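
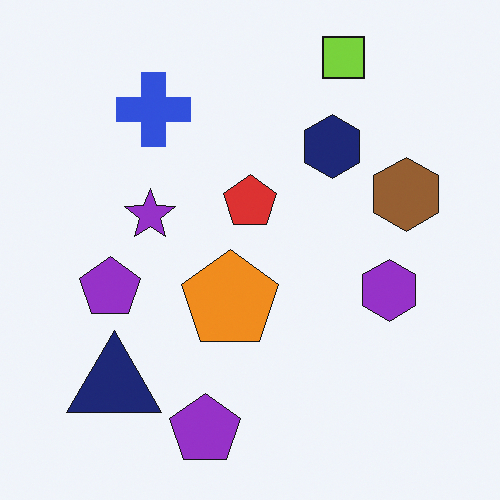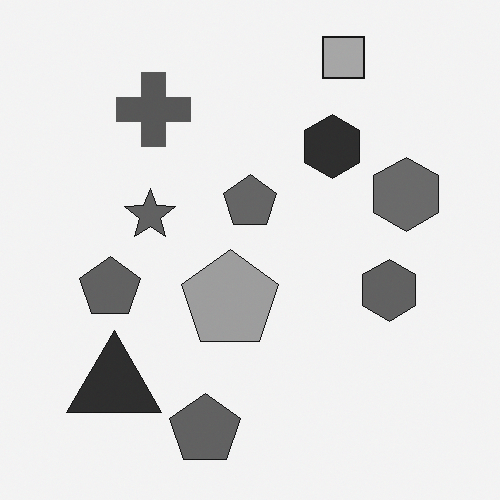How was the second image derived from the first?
The second image is the first converted to grayscale.

All color is removed — every shape is now a shade of grey.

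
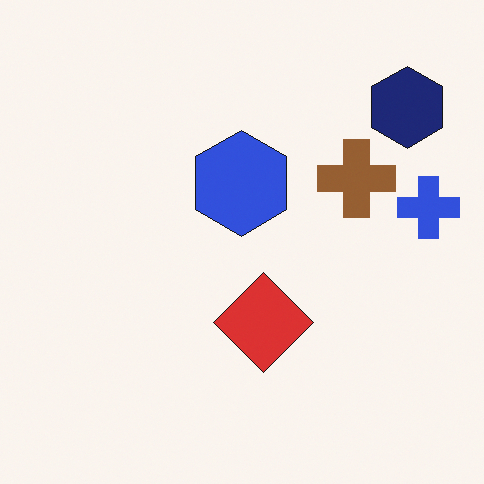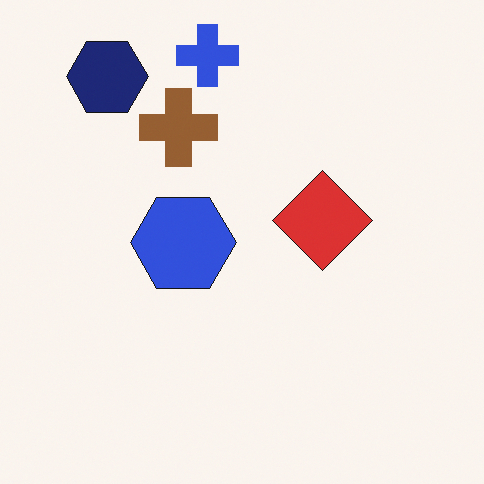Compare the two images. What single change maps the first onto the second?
The second image is the first rotated 90° counter-clockwise.

The navy hexagon sits in the top-right of the first image and the top-left of the second — consistent with a whole-image 90° counter-clockwise rotation.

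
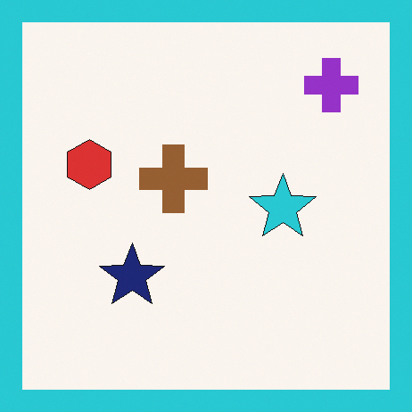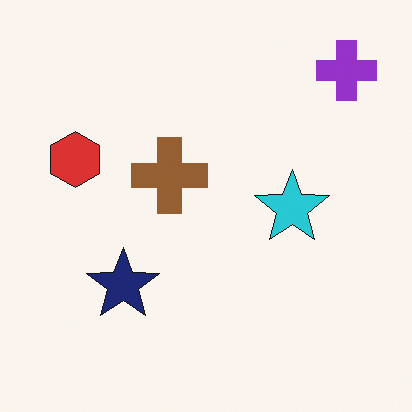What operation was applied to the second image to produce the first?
This is the original image framed with a cyan border.

A solid cyan frame runs around the edge of the first image, with the content slightly shrunk inside it.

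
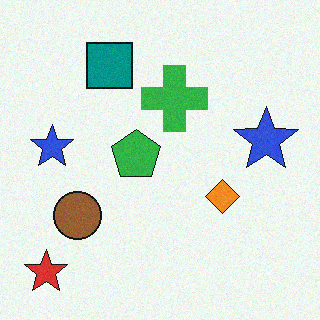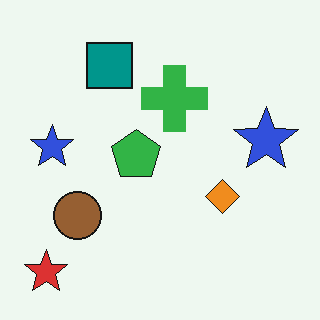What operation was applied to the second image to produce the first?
The first image is the second degraded with a light layer of grain.

Random speckle covers the whole image, including the flat background.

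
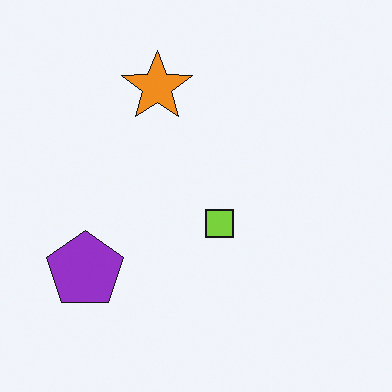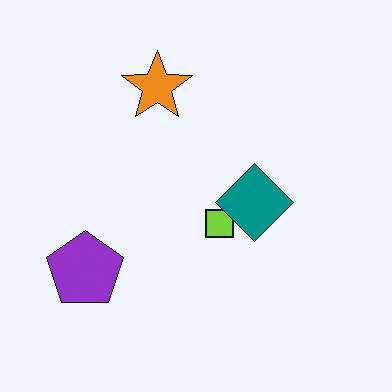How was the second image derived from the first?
The transformation is: overlaid with an additional teal diamond.

A teal diamond appears in the second image that is absent from the first.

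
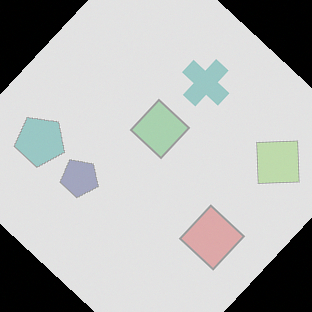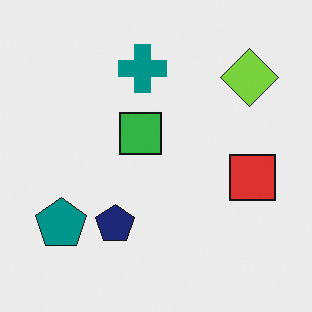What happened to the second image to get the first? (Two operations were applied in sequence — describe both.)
The first image is the second given much lower contrast, then rotated clockwise by a large amount — several tens of degrees.

Tones are pushed toward mid-grey across the whole image — a global contrast change. Every shape is tilted by the same angle and the image corners show triangular fill wedges — a whole-image rotation by a non-right angle.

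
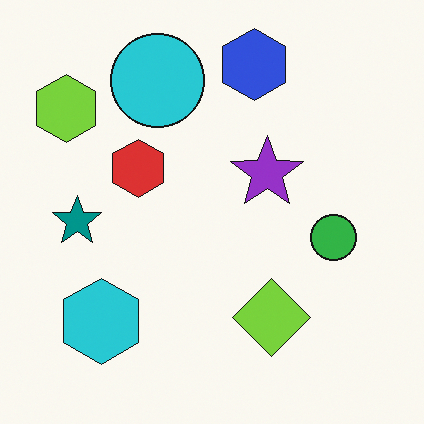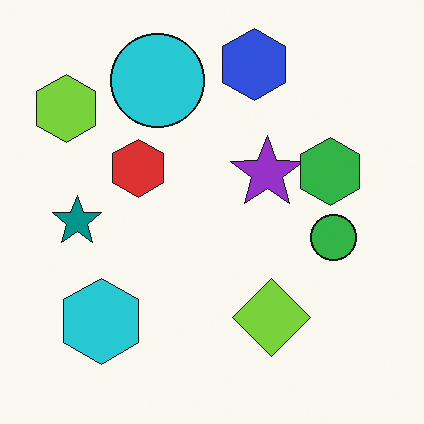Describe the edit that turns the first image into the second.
The image was overlaid with an additional green hexagon.

A green hexagon appears in the second image that is absent from the first.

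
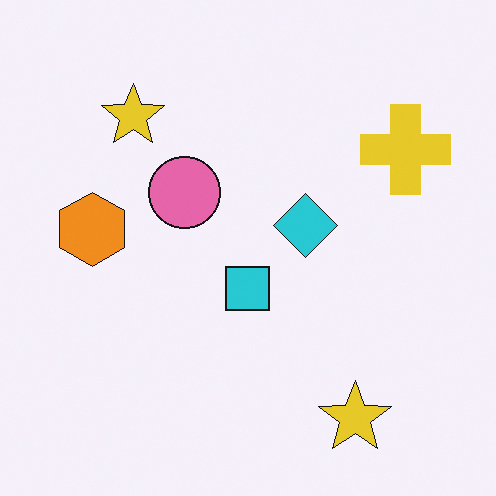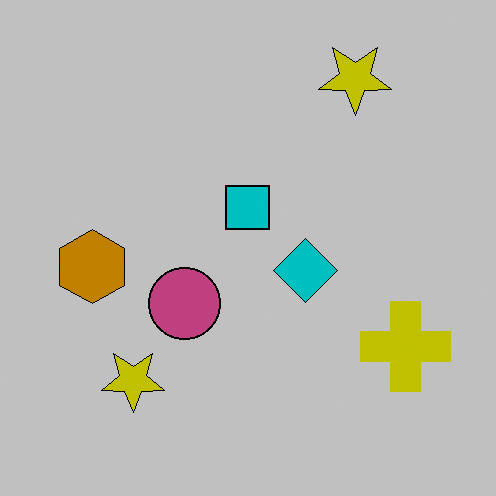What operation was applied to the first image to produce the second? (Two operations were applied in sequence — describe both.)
It was flipped vertically (top ↔ bottom), then heavily posterized to just a handful of flat colors.

The yellow cross is in the top-right of the first image and the bottom-right of the second — shapes on opposite sides of the horizontal midline have swapped in a mirror flip. Each flat color has snapped to a coarser quantized level — most visibly, the near-white background has dropped to a flat grey.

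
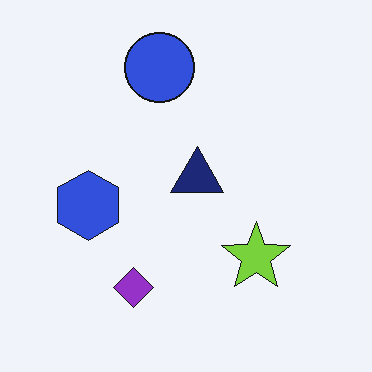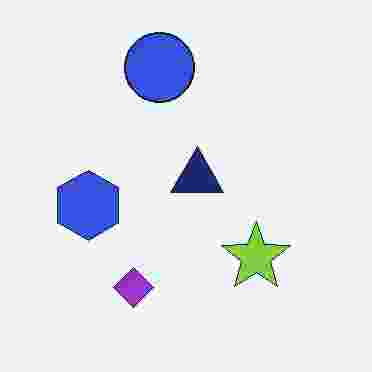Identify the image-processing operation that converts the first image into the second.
The transformation is: degraded with heavy JPEG compression.

Blocky 8×8 compression artifacts appear around shape edges and the flat background shows ringing — characteristic JPEG degradation.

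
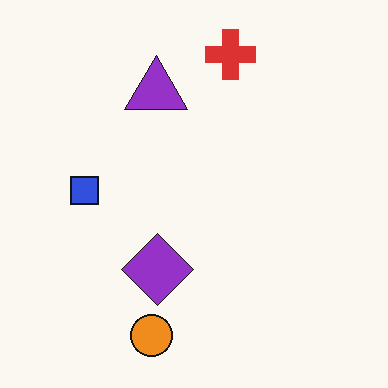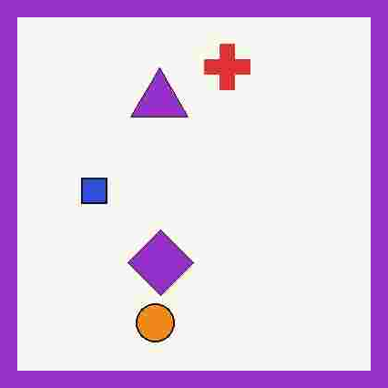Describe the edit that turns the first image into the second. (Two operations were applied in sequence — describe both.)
The image was heavily JPEG-compressed with obvious blocking artifacts, then framed with a purple border.

Blocky 8×8 compression artifacts appear around shape edges and the flat background shows ringing — characteristic JPEG degradation. A solid purple frame runs around the edge of the second image, with the content slightly shrunk inside it.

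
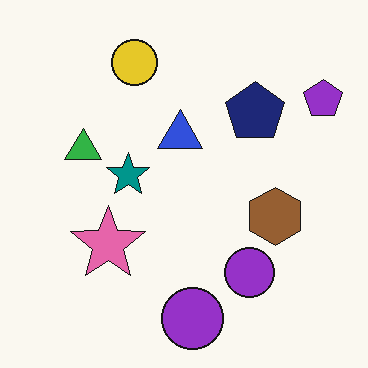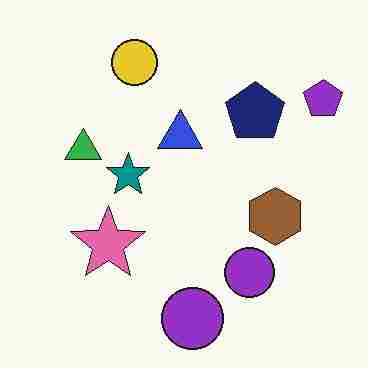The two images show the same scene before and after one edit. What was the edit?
This is the original image degraded with heavy JPEG compression.

Blocky 8×8 compression artifacts appear around shape edges and the flat background shows ringing — characteristic JPEG degradation.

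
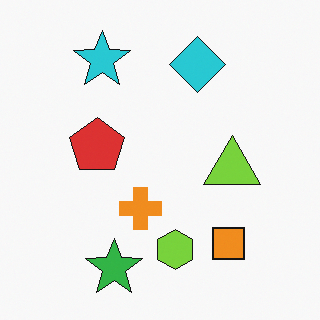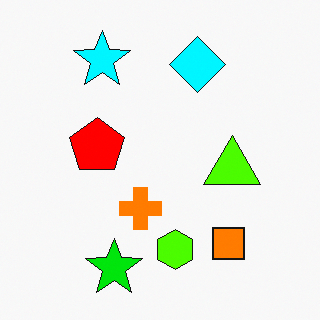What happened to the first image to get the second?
Heavily oversaturated.

All colors are more vivid — a global saturation change.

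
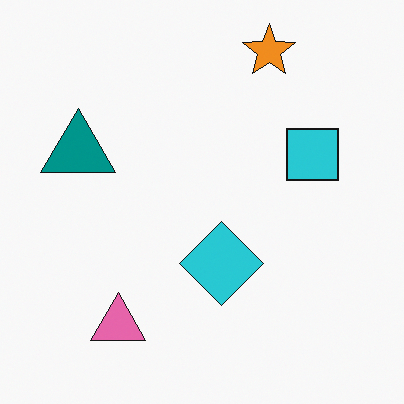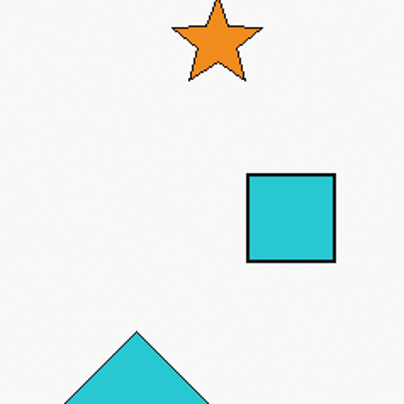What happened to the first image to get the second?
It was cropped to a noticeably smaller region and rescaled.

The visible shapes are larger and the field of view is narrower; shapes near the original edges may be partly or wholly outside the frame — a crop-and-rescale.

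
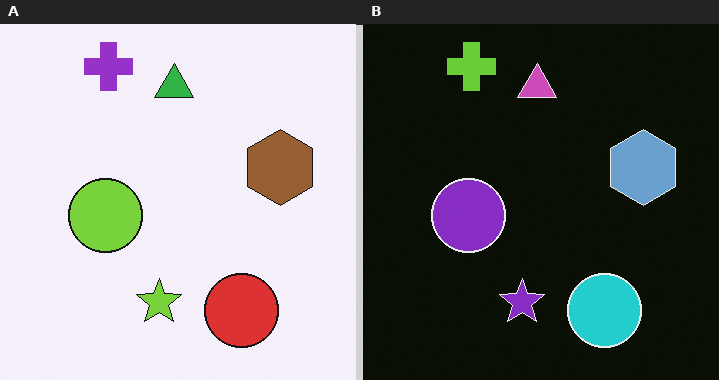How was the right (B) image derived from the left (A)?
It was color-inverted (negative).

The light background has become dark and every shape's color is its complement — a photographic negative.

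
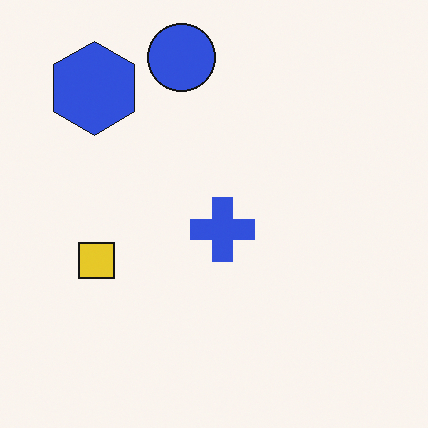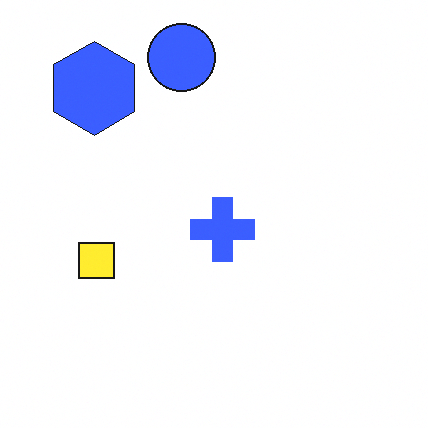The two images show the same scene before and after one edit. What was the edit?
The transformation is: brightened a little.

Every pixel — background and shapes alike — is uniformly brightened.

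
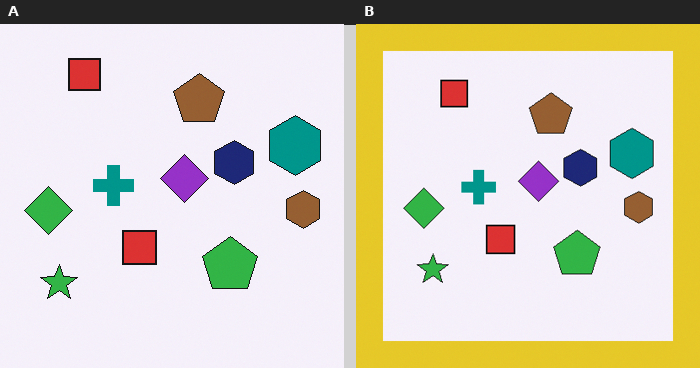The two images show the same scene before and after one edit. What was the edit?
The image was framed with a yellow border.

A solid yellow frame runs around the edge of the right (B) image, with the content slightly shrunk inside it.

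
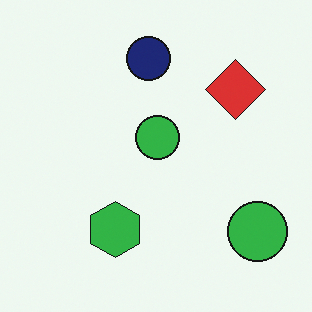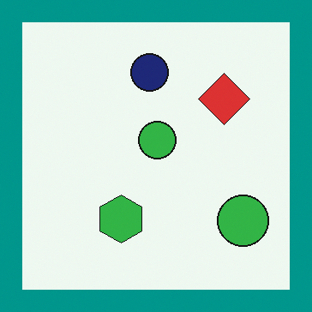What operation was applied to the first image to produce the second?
Framed with a teal border.

A solid teal frame runs around the edge of the second image, with the content slightly shrunk inside it.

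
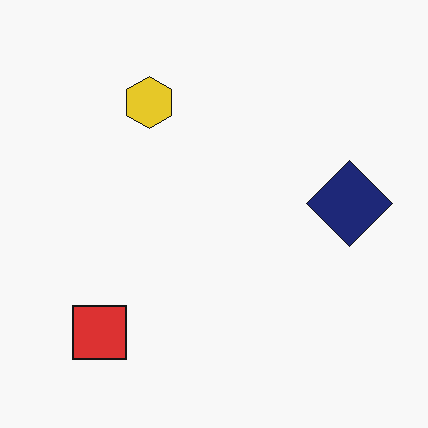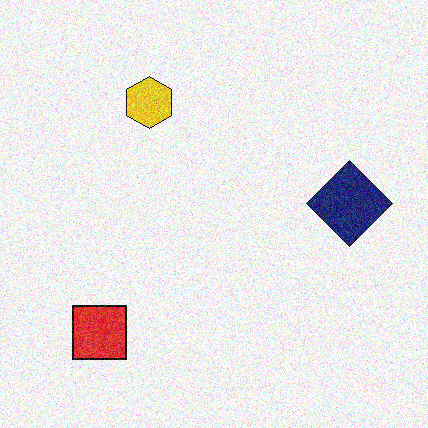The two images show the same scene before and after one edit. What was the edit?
The transformation is: degraded with moderate additive noise.

Random speckle covers the whole image, including the flat background.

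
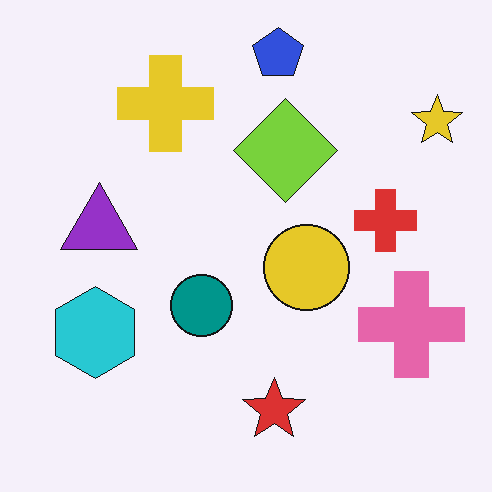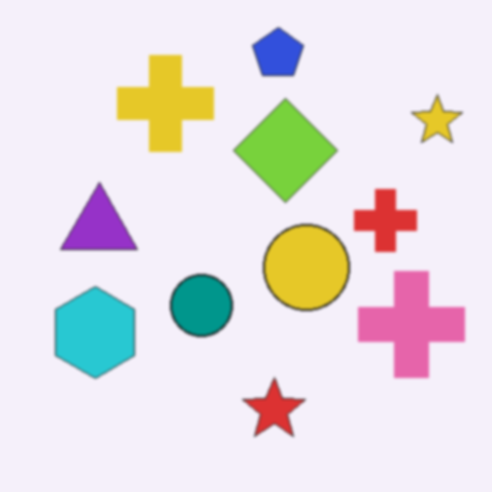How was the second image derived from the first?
The second image is the first lightly blurred.

Shape edges and outlines are uniformly softened across the whole image.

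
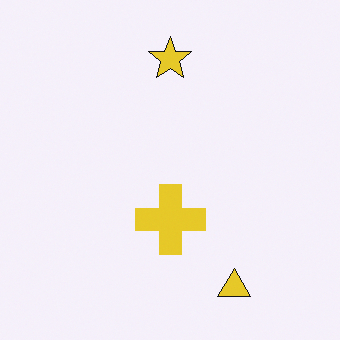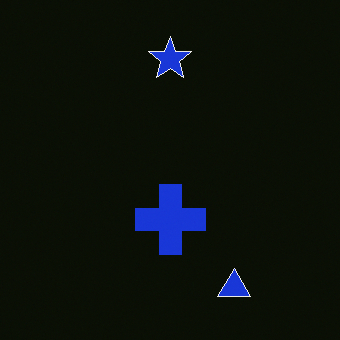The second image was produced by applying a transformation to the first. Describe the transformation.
The second image is the first color-inverted (negative).

The light background has become dark and every shape's color is its complement — a photographic negative.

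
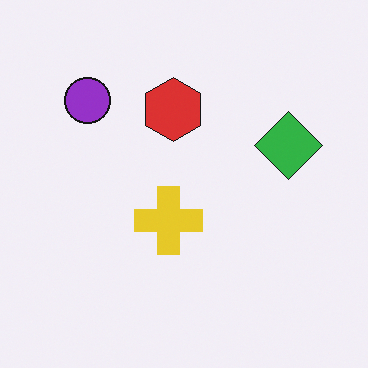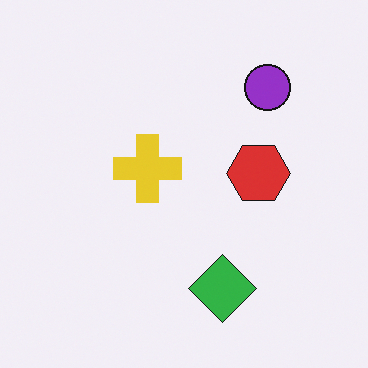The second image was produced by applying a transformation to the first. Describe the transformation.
This is the original image rotated 90° clockwise.

The purple circle sits in the top-left of the first image and the top-right of the second — consistent with a whole-image 90° clockwise rotation.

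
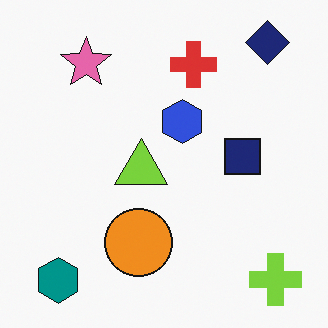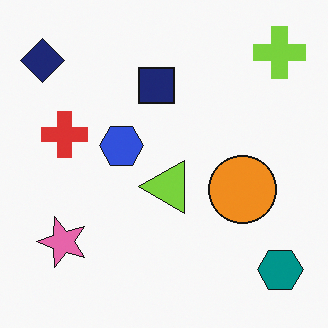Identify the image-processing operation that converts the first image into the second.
The second image is the first rotated 90° counter-clockwise.

The lime cross sits in the bottom-right of the first image and the top-right of the second — consistent with a whole-image 90° counter-clockwise rotation.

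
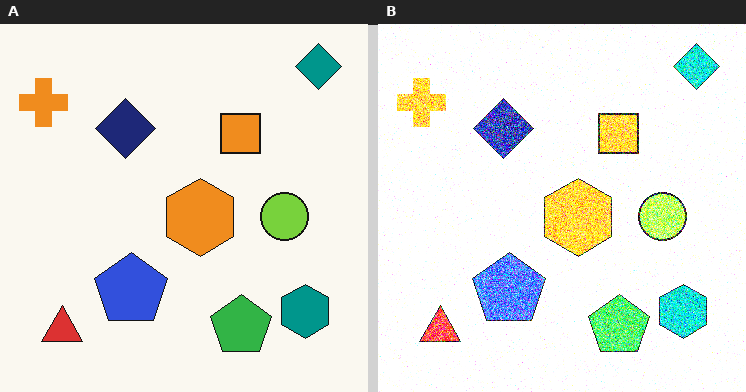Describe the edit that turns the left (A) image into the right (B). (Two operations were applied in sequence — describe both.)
It was degraded with a thick layer of grain, then substantially brightened.

Random speckle covers the whole image, including the flat background. Every pixel — background and shapes alike — is uniformly brightened.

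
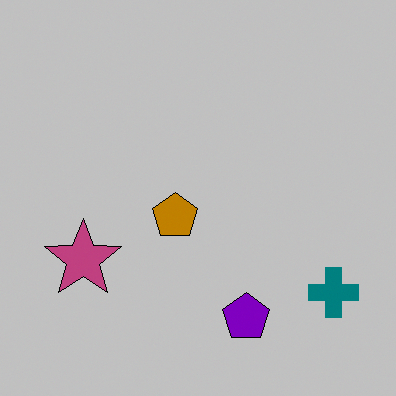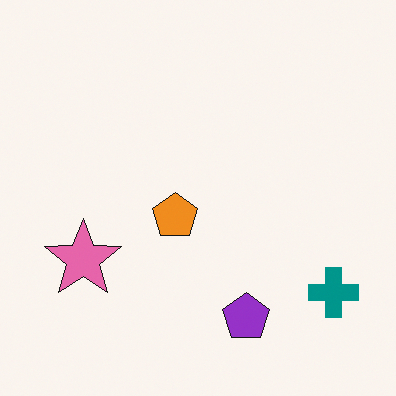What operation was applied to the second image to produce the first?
It was heavily posterized to just a handful of flat colors.

Each flat color has snapped to a coarser quantized level — most visibly, the near-white background has dropped to a flat grey.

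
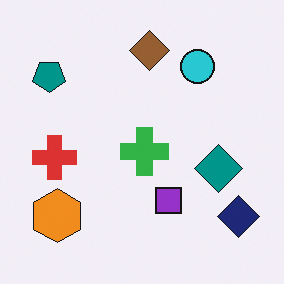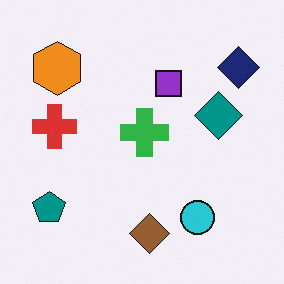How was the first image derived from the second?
The transformation is: flipped vertically (top ↔ bottom).

The brown diamond is in the bottom of the second image and the top of the first — shapes on opposite sides of the horizontal midline have swapped in a mirror flip.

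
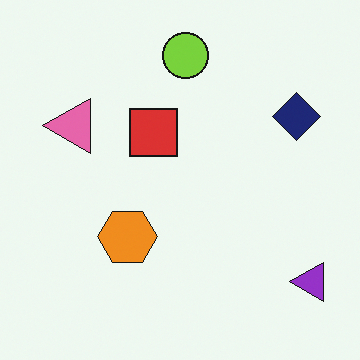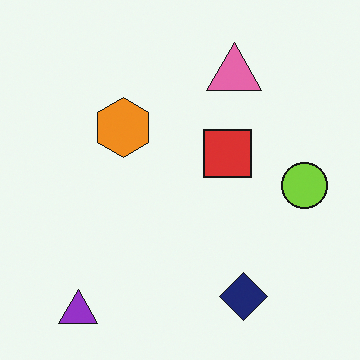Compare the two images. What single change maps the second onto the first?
The first image is the second rotated 90° counter-clockwise.

The purple triangle sits in the bottom-left of the second image and the bottom-right of the first — consistent with a whole-image 90° counter-clockwise rotation.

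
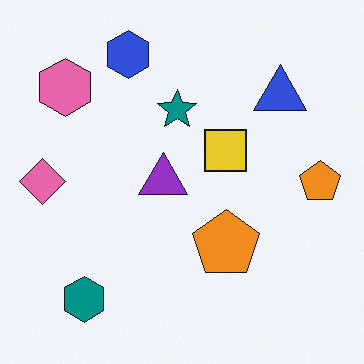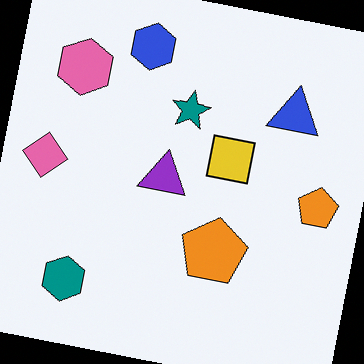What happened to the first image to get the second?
The transformation is: rotated clockwise by a few degrees.

Every shape is tilted by the same angle and the image corners show triangular fill wedges — a whole-image rotation by a non-right angle.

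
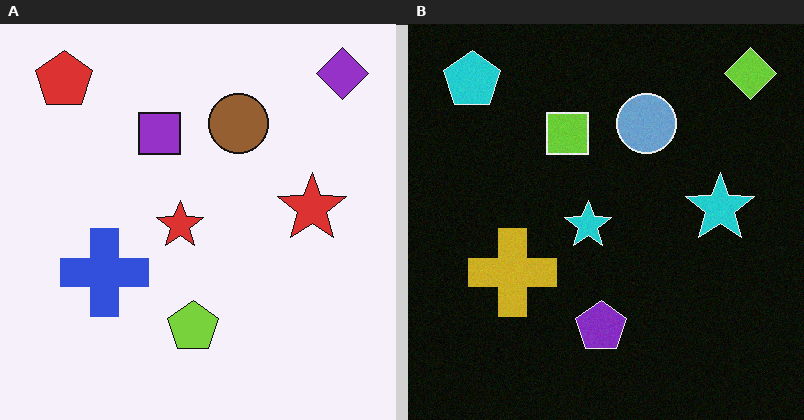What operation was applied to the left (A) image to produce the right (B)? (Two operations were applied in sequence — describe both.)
The right (B) image is the left (A) degraded with subtle gaussian noise, then color-inverted (negative).

Random speckle covers the whole image, including the flat background. The light background has become dark and every shape's color is its complement — a photographic negative.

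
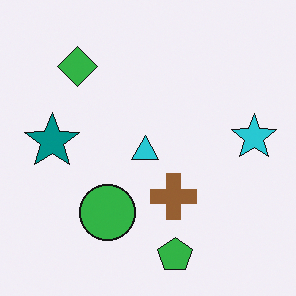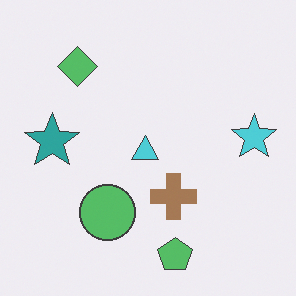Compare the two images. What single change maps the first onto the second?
This is the original image given slightly reduced contrast.

Tones are pushed toward mid-grey across the whole image — a global contrast change.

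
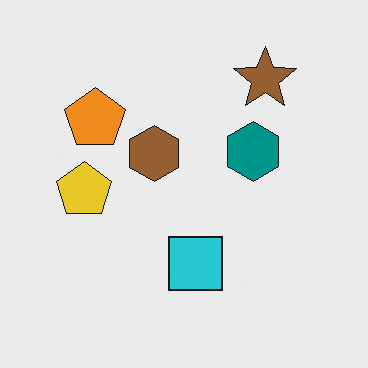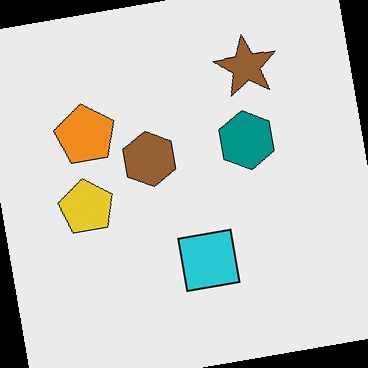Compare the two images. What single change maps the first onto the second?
The transformation is: rotated counter-clockwise by a few degrees.

Every shape is tilted by the same angle and the image corners show triangular fill wedges — a whole-image rotation by a non-right angle.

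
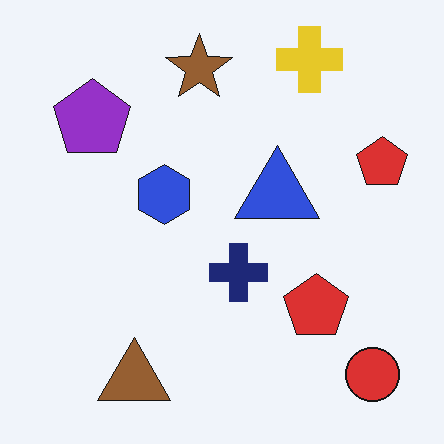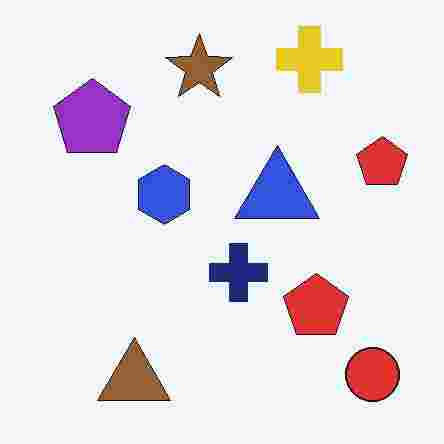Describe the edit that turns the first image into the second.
The second image is the first heavily JPEG-compressed with obvious blocking artifacts.

Blocky 8×8 compression artifacts appear around shape edges and the flat background shows ringing — characteristic JPEG degradation.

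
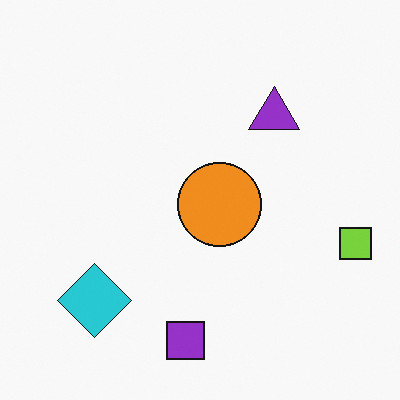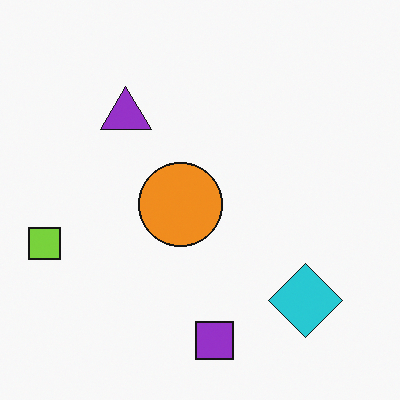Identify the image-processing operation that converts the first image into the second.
The transformation is: flipped horizontally (left ↔ right).

The lime square is in the right of the first image and the left of the second — shapes on opposite sides of the vertical midline have swapped in a mirror flip.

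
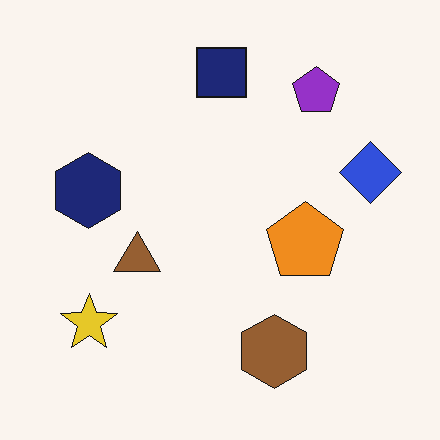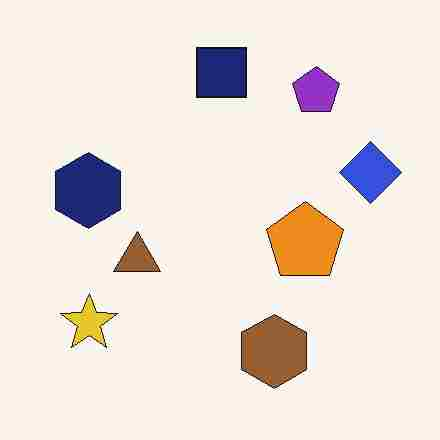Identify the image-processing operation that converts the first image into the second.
Degraded with heavy JPEG compression.

Blocky 8×8 compression artifacts appear around shape edges and the flat background shows ringing — characteristic JPEG degradation.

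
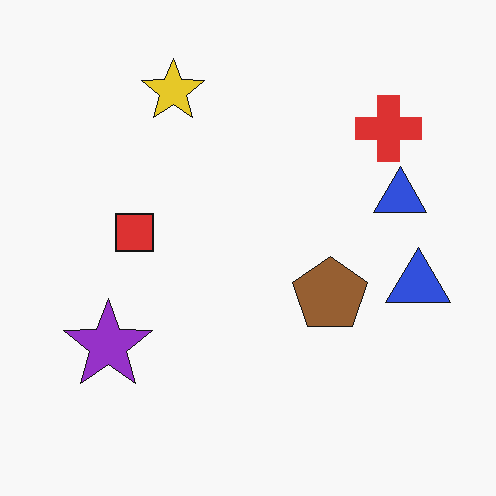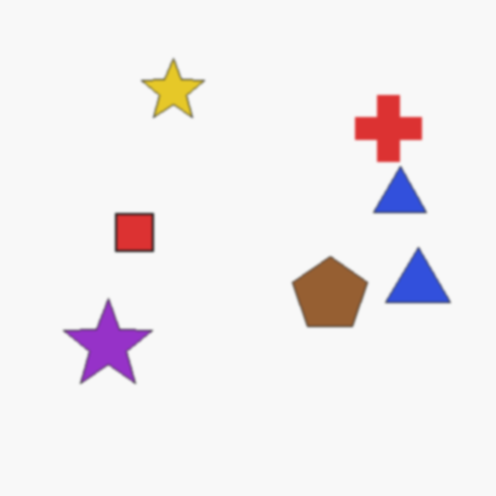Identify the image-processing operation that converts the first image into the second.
It was lightly blurred.

Shape edges and outlines are uniformly softened across the whole image.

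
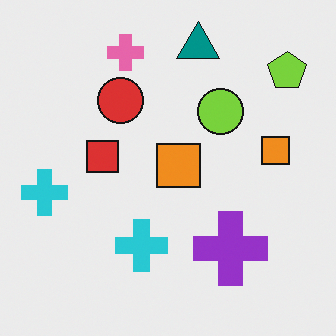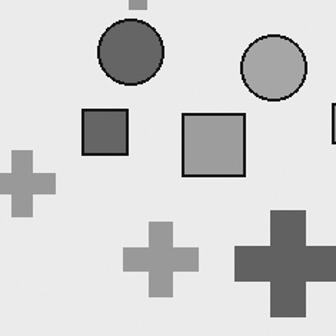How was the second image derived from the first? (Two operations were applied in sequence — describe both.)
Cropped to a modestly smaller region and rescaled, then converted to grayscale.

The visible shapes are larger and the field of view is narrower; shapes near the original edges may be partly or wholly outside the frame — a crop-and-rescale. All color is removed — every shape is now a shade of grey.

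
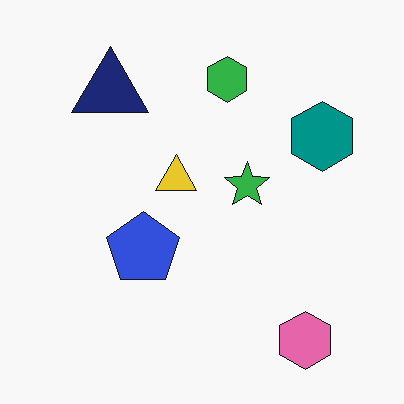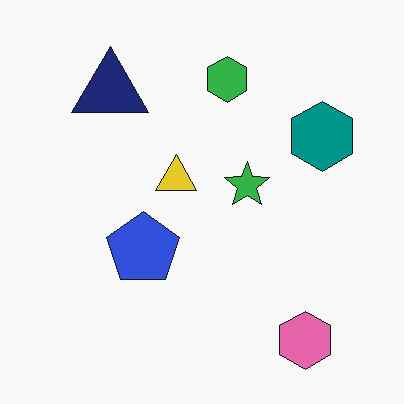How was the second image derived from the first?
The second image is the first JPEG-compressed with visible artifacts.

Blocky 8×8 compression artifacts appear around shape edges and the flat background shows ringing — characteristic JPEG degradation.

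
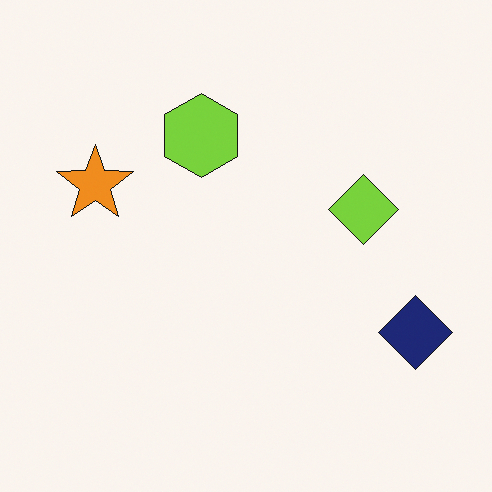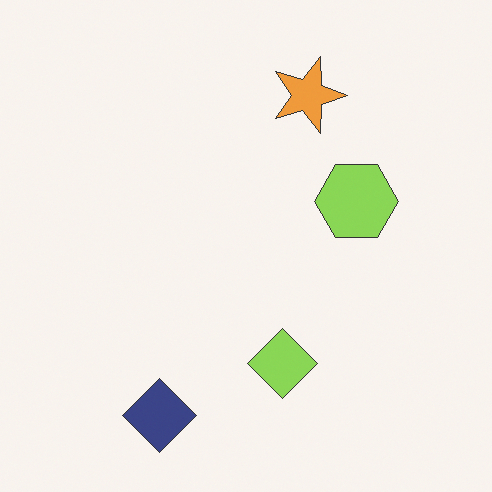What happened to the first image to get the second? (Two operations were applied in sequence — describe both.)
The transformation is: rotated 90° clockwise, then given slightly reduced contrast.

The navy diamond sits in the bottom-right of the first image and the bottom-left of the second — consistent with a whole-image 90° clockwise rotation. Tones are pushed toward mid-grey across the whole image — a global contrast change.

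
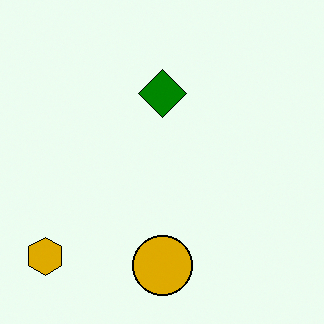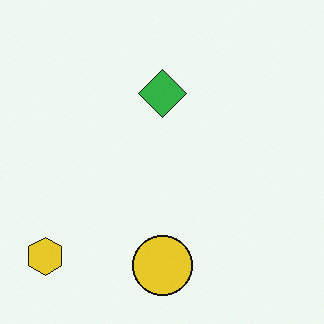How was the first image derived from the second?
It was boosted in contrast.

Tones are pushed away from mid-grey across the whole image — a global contrast change.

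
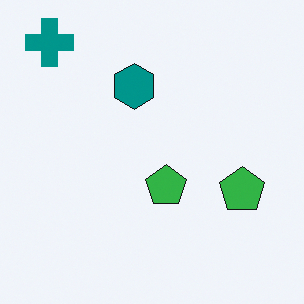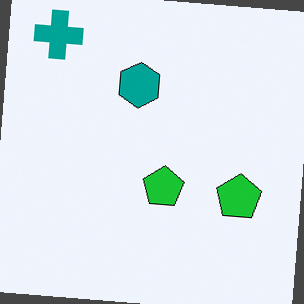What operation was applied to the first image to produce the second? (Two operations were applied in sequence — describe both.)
It was slightly oversaturated, then rotated clockwise by a few degrees.

All colors are more vivid — a global saturation change. Every shape is tilted by the same angle and the image corners show triangular fill wedges — a whole-image rotation by a non-right angle.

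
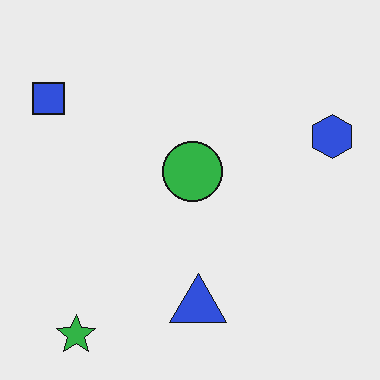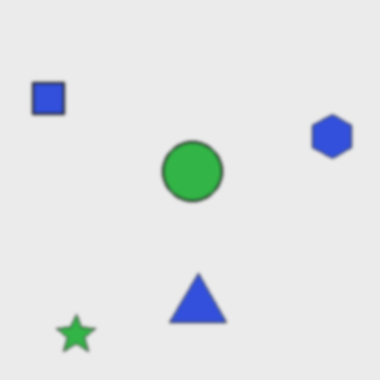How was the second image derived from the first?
It was lightly blurred.

Shape edges and outlines are uniformly softened across the whole image.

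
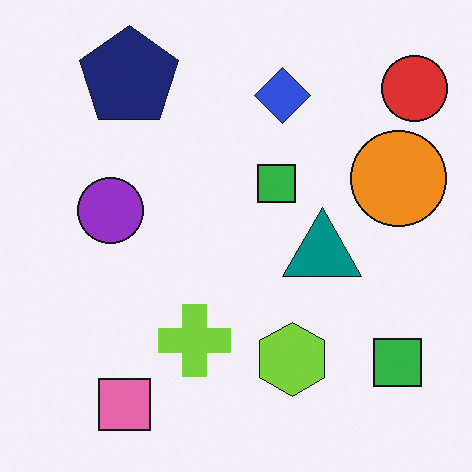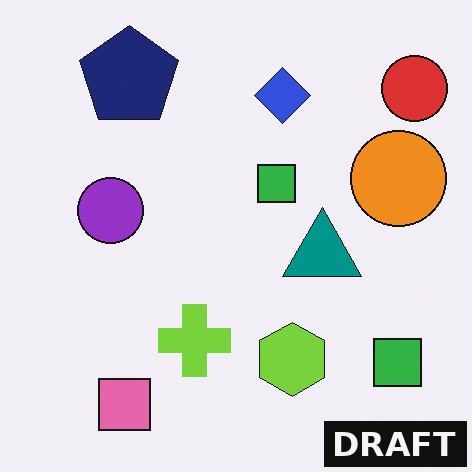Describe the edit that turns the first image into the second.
The image was watermarked with the text "DRAFT" in the lower-right corner.

A dark label reading "DRAFT" appears in the lower-right corner.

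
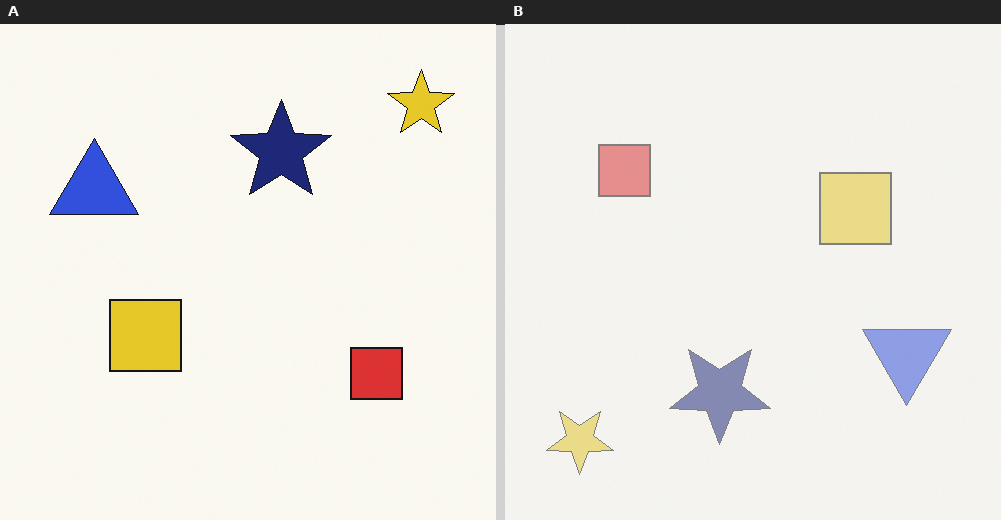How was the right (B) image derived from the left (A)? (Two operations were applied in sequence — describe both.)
The right (B) image is the left (A) rotated 180°, then washed out (contrast reduced).

The yellow star sits in the top-right of the left (A) image and the bottom-left of the right (B) — consistent with a whole-image 180° rotation. Tones are pushed toward mid-grey across the whole image — a global contrast change.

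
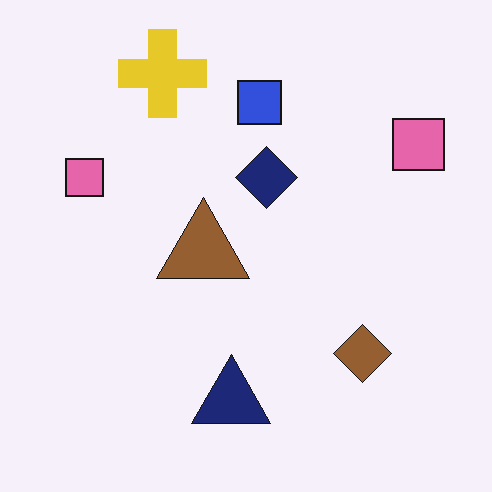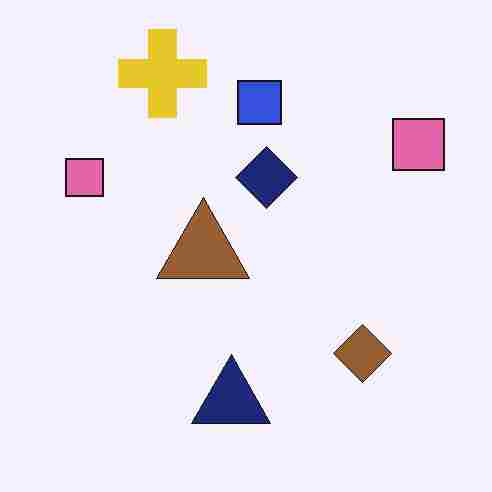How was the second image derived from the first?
This is the original image degraded with heavy JPEG compression.

Blocky 8×8 compression artifacts appear around shape edges and the flat background shows ringing — characteristic JPEG degradation.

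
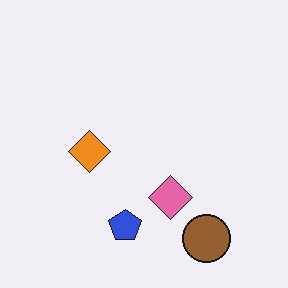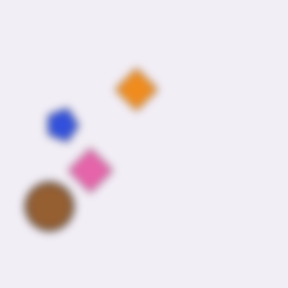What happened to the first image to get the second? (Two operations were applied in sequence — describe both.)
Noticeably gaussian-blurred, then rotated 90° clockwise.

Shape edges and outlines are uniformly softened across the whole image. The brown circle sits in the bottom-right of the first image and the bottom-left of the second — consistent with a whole-image 90° clockwise rotation.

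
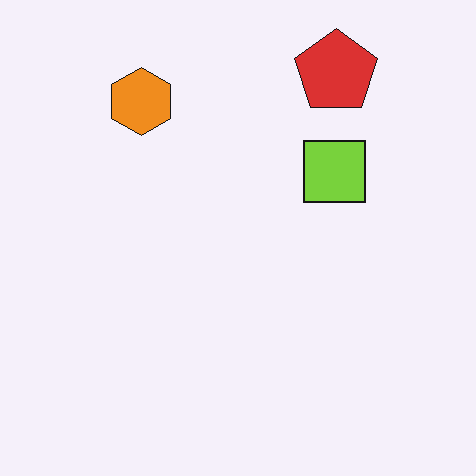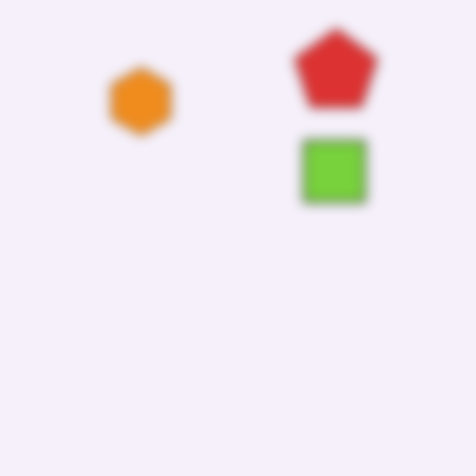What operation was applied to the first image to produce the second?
This is the original image strongly gaussian-blurred.

Shape edges and outlines are uniformly softened across the whole image.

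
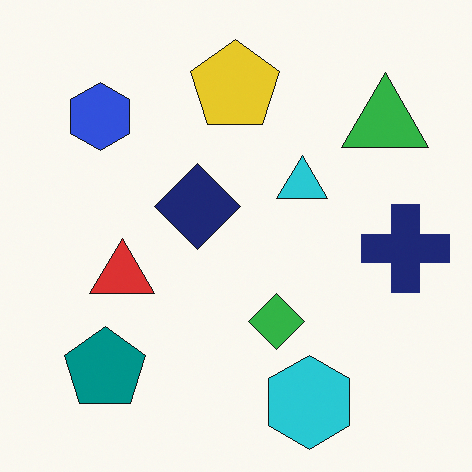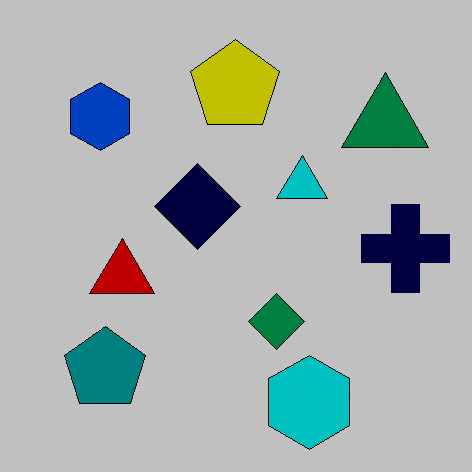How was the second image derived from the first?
The image was heavily posterized to just a handful of flat colors.

Each flat color has snapped to a coarser quantized level — most visibly, the near-white background has dropped to a flat grey.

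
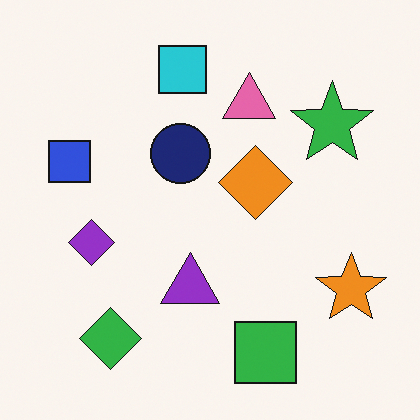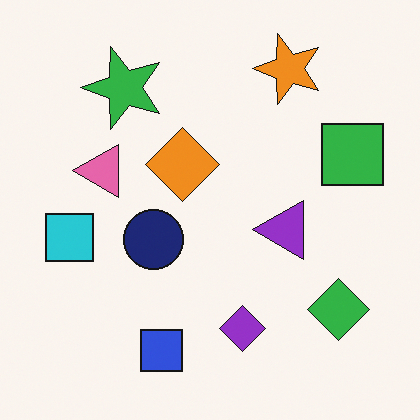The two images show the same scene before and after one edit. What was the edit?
The image was rotated 90° counter-clockwise.

The green diamond sits in the bottom-left of the first image and the bottom-right of the second — consistent with a whole-image 90° counter-clockwise rotation.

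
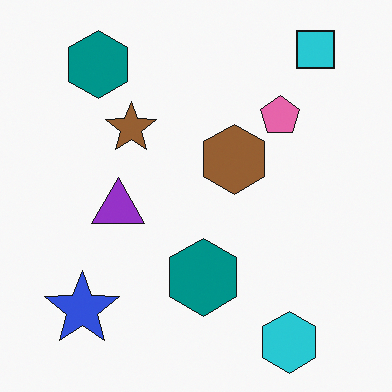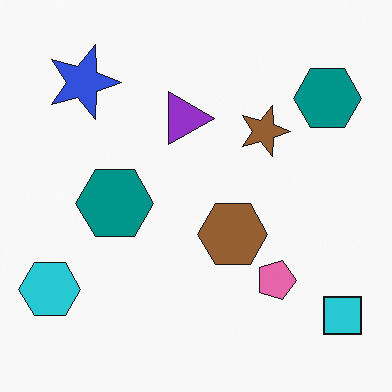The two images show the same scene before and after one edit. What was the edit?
This is the original image rotated 90° clockwise.

The cyan square sits in the top-right of the first image and the bottom-right of the second — consistent with a whole-image 90° clockwise rotation.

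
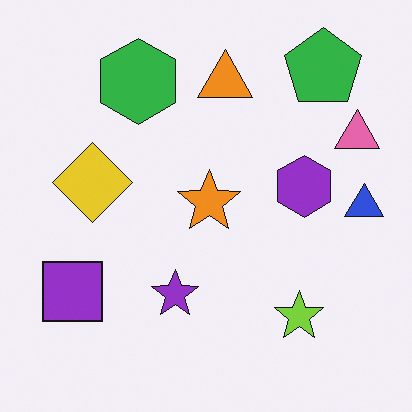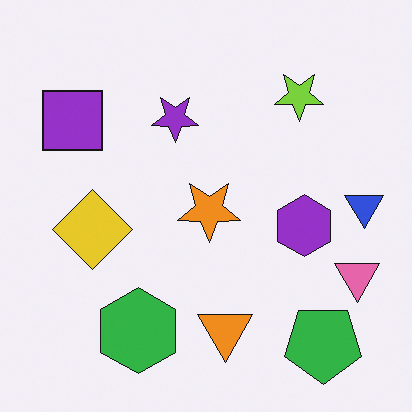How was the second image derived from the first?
The transformation is: flipped vertically (top ↔ bottom).

The green pentagon is in the top-right of the first image and the bottom-right of the second — shapes on opposite sides of the horizontal midline have swapped in a mirror flip.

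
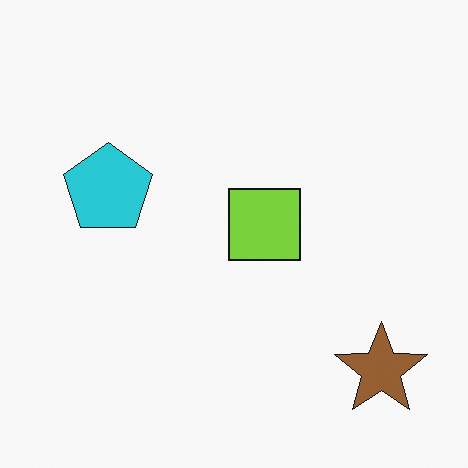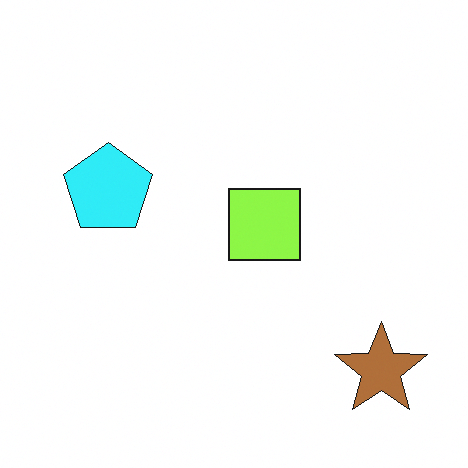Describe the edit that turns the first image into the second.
It was slightly brightened.

Every pixel — background and shapes alike — is uniformly brightened.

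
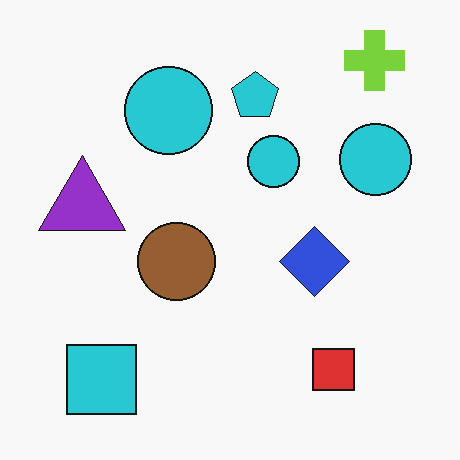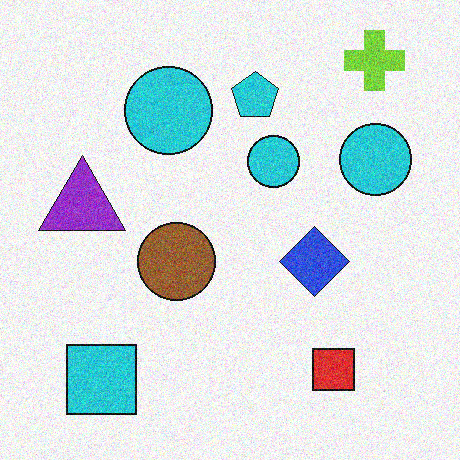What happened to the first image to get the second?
The second image is the first degraded with moderate additive noise.

Random speckle covers the whole image, including the flat background.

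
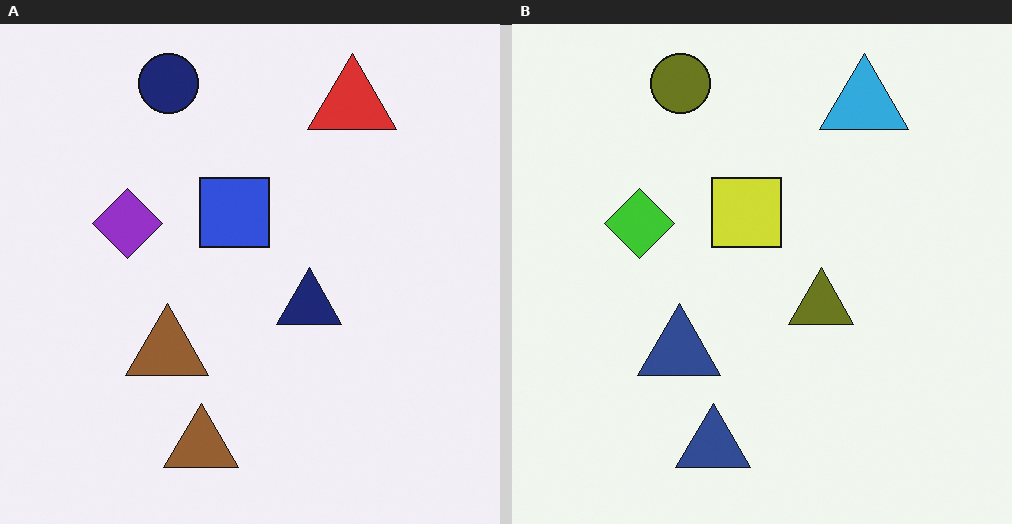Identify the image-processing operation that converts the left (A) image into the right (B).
The right (B) image is the left (A) hue-shifted by a large amount.

Every shape's color has rotated by the same amount around the hue wheel — a uniform hue shift.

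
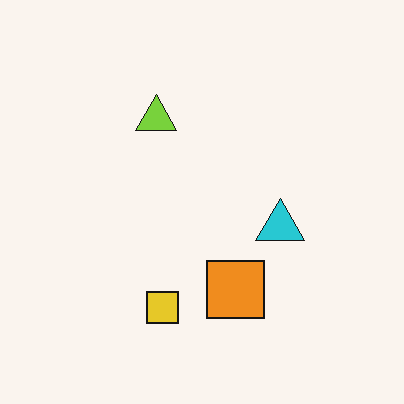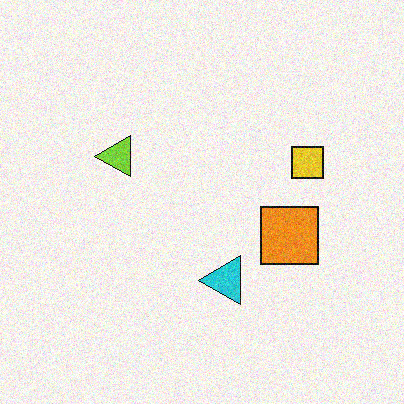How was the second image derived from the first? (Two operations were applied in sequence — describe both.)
The transformation is: transposed (reflected across the top-left ↔ bottom-right diagonal), then degraded with visible gaussian noise.

Shapes have swapped their row and column positions — what was in the top-right is now in the bottom-left — a diagonal reflection. Random speckle covers the whole image, including the flat background.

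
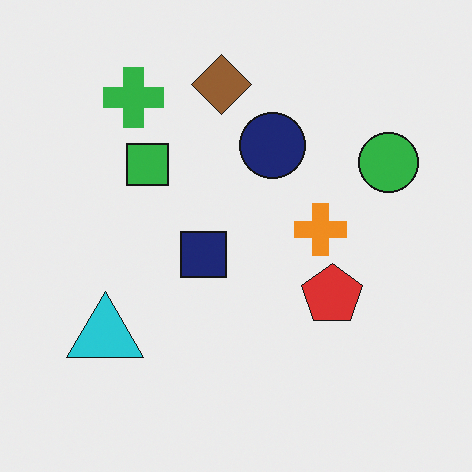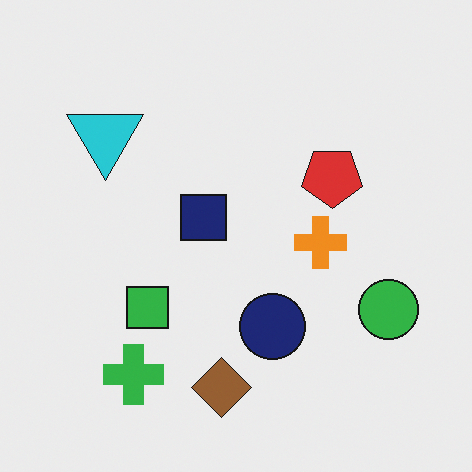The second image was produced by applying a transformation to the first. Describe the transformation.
Flipped vertically (top ↔ bottom).

The brown diamond is in the top of the first image and the bottom of the second — shapes on opposite sides of the horizontal midline have swapped in a mirror flip.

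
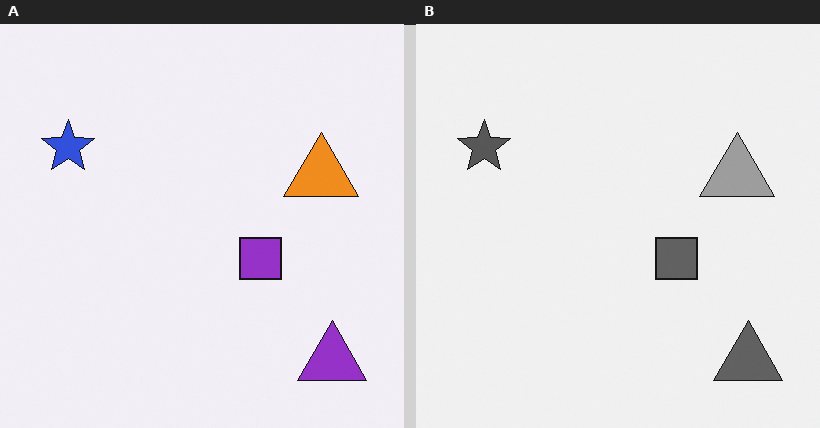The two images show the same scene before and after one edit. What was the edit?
The right (B) image is the left (A) converted to grayscale.

All color is removed — every shape is now a shade of grey.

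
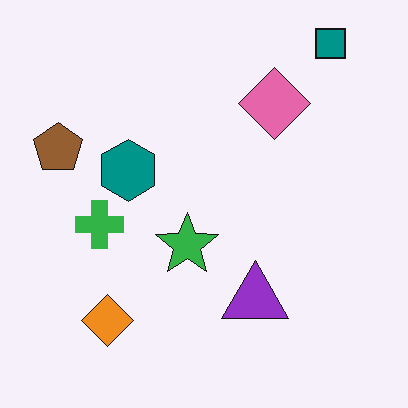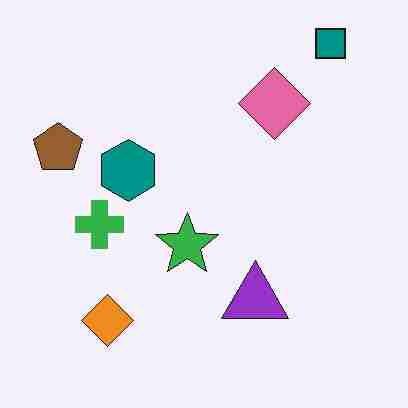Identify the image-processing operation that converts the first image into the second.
Heavily JPEG-compressed with obvious blocking artifacts.

Blocky 8×8 compression artifacts appear around shape edges and the flat background shows ringing — characteristic JPEG degradation.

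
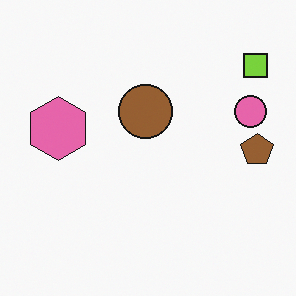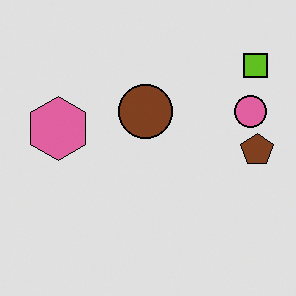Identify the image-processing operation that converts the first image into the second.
This is the original image moderately posterized.

Each flat color has snapped to a coarser quantized level — most visibly, the near-white background has dropped to a flat grey.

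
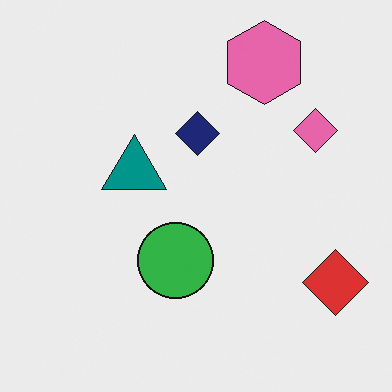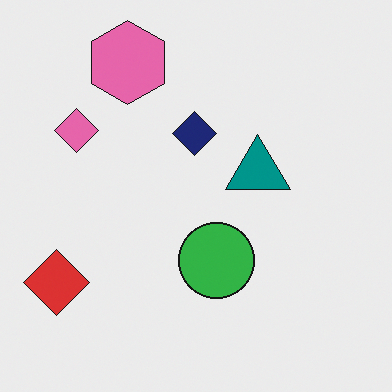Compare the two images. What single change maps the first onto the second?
The second image is the first flipped horizontally (left ↔ right).

The red diamond is in the bottom-right of the first image and the bottom-left of the second — shapes on opposite sides of the vertical midline have swapped in a mirror flip.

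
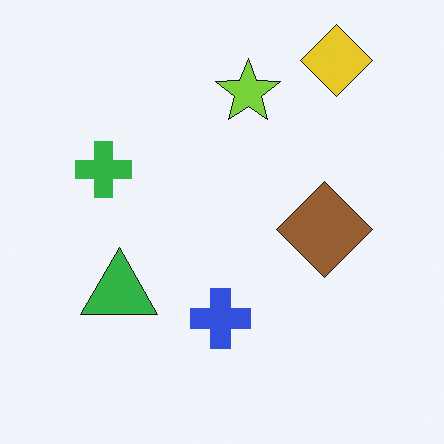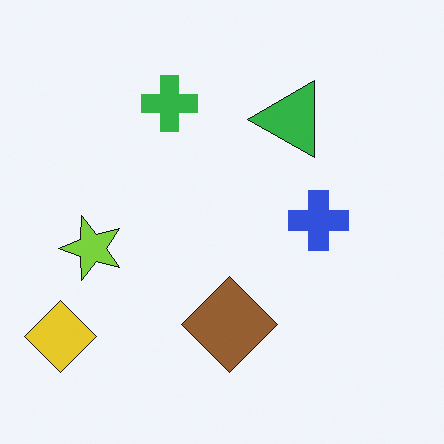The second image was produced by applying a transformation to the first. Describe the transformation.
The transformation is: transposed (reflected across the top-left ↔ bottom-right diagonal).

Shapes have swapped their row and column positions — what was in the top-right is now in the bottom-left — a diagonal reflection.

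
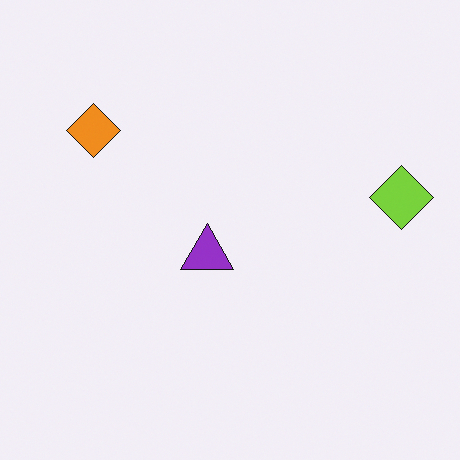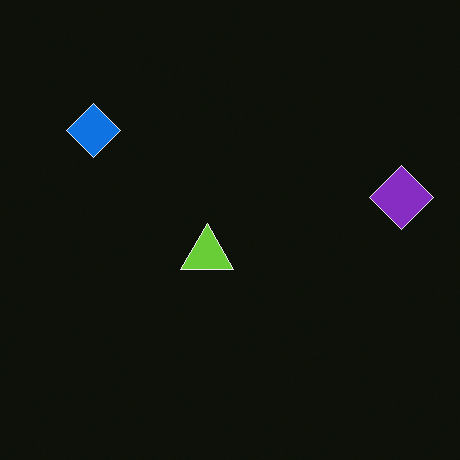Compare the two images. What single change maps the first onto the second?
The transformation is: color-inverted (negative).

The light background has become dark and every shape's color is its complement — a photographic negative.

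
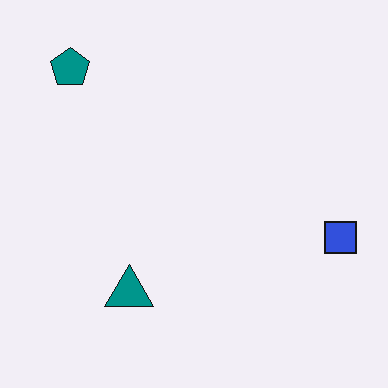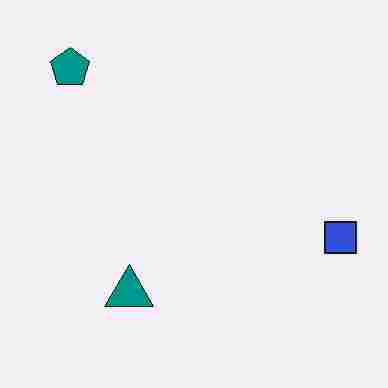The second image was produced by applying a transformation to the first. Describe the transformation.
This is the original image degraded with heavy JPEG compression.

Blocky 8×8 compression artifacts appear around shape edges and the flat background shows ringing — characteristic JPEG degradation.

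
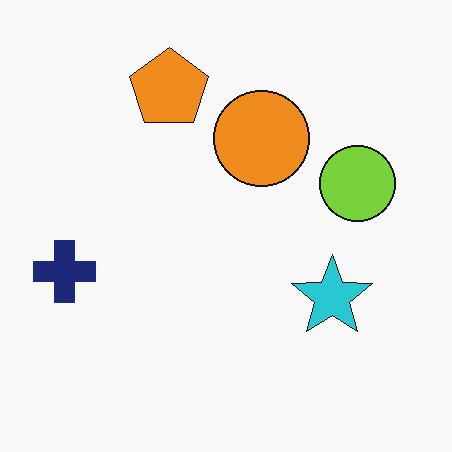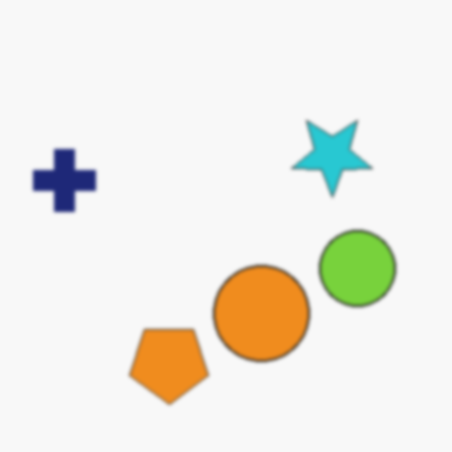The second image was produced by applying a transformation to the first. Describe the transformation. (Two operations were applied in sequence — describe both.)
This is the original image slightly softened, then flipped vertically (top ↔ bottom).

Shape edges and outlines are uniformly softened across the whole image. The orange pentagon is in the top of the first image and the bottom of the second — shapes on opposite sides of the horizontal midline have swapped in a mirror flip.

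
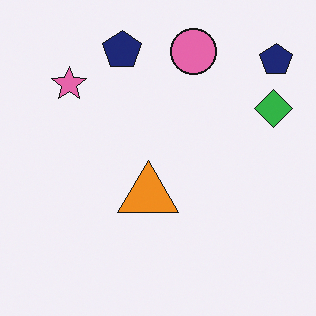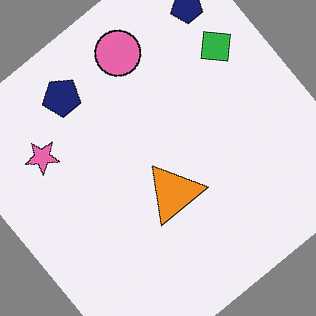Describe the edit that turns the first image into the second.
This is the original image rotated counter-clockwise by a large amount — several tens of degrees.

Every shape is tilted by the same angle and the image corners show triangular fill wedges — a whole-image rotation by a non-right angle.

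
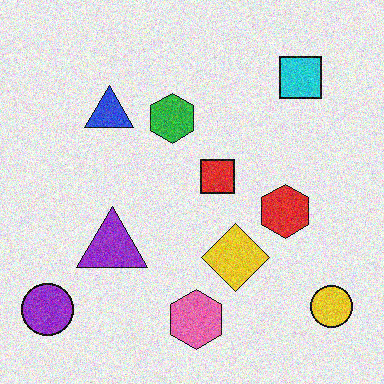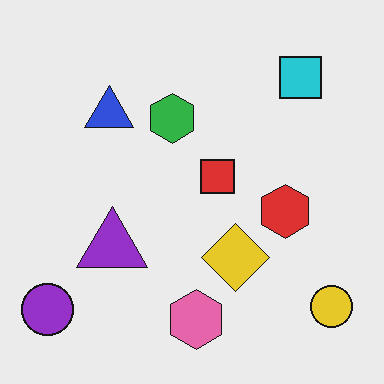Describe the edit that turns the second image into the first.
It was degraded with visible gaussian noise.

Random speckle covers the whole image, including the flat background.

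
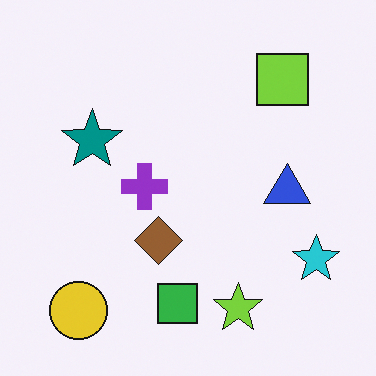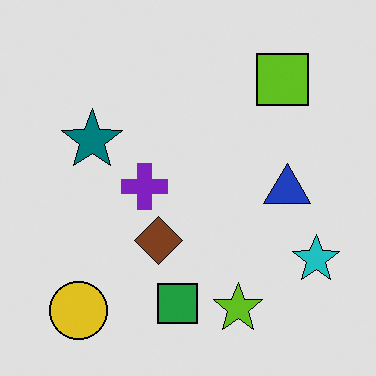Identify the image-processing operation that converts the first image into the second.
The transformation is: posterized to a reduced palette.

Each flat color has snapped to a coarser quantized level — most visibly, the near-white background has dropped to a flat grey.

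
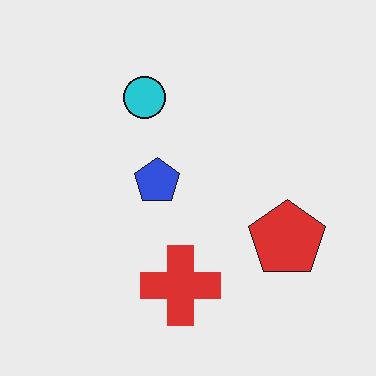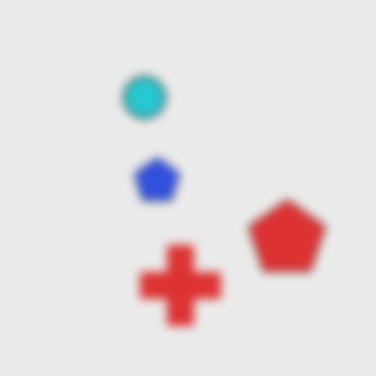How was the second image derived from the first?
The second image is the first moderately blurred.

Shape edges and outlines are uniformly softened across the whole image.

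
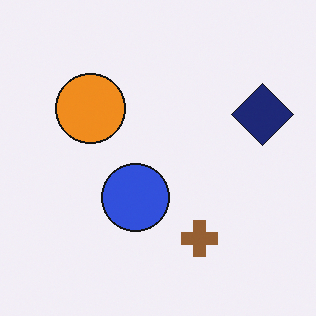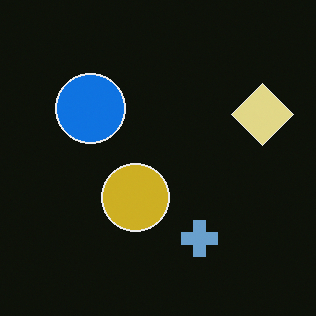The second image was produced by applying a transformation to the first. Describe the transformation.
This is the original image color-inverted (negative).

The light background has become dark and every shape's color is its complement — a photographic negative.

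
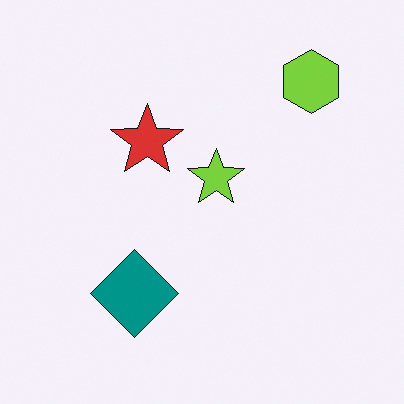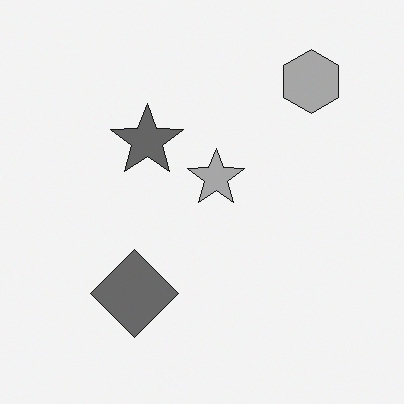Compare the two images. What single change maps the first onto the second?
Converted to grayscale.

All color is removed — every shape is now a shade of grey.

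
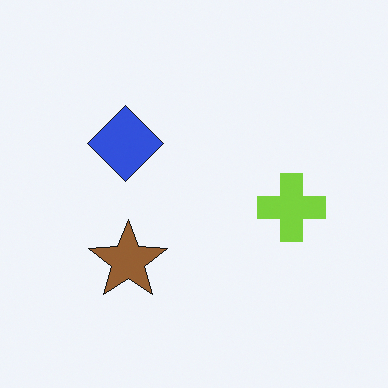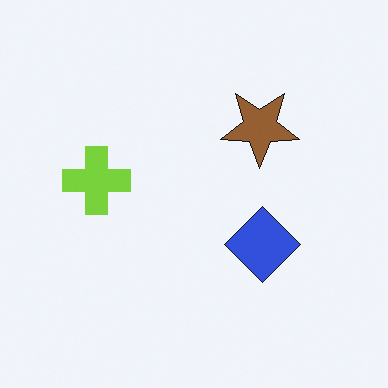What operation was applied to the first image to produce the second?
The second image is the first rotated 180°.

The lime cross sits in the right of the first image and the left of the second — consistent with a whole-image 180° rotation.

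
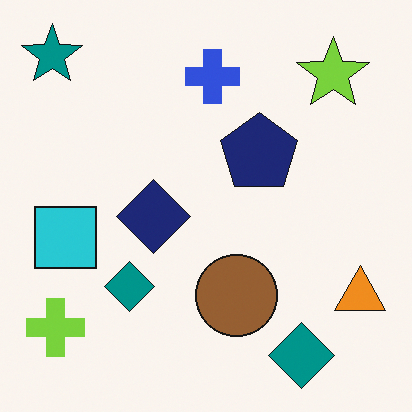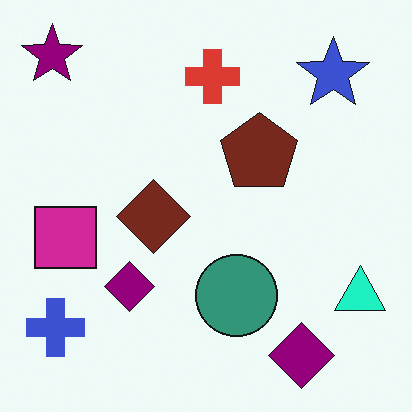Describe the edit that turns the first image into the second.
The image was hue-shifted noticeably.

Every shape's color has rotated by the same amount around the hue wheel — a uniform hue shift.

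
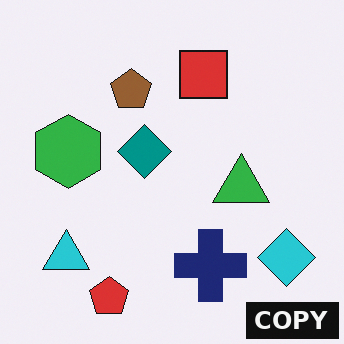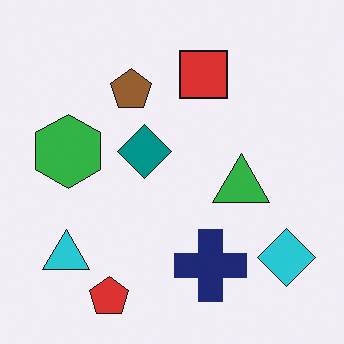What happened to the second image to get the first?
The first image is the second watermarked with the text "COPY" in the lower-right corner.

A dark label reading "COPY" appears in the lower-right corner.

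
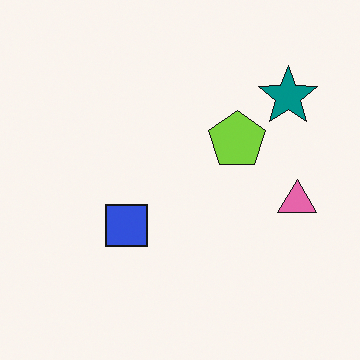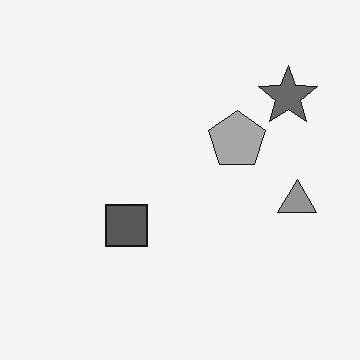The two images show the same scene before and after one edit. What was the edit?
The image was converted to grayscale.

All color is removed — every shape is now a shade of grey.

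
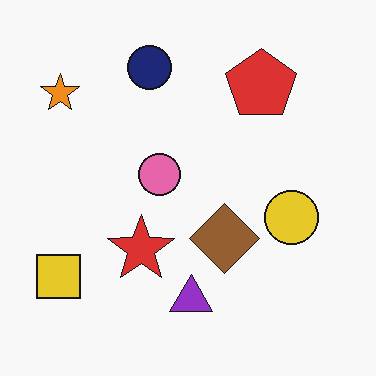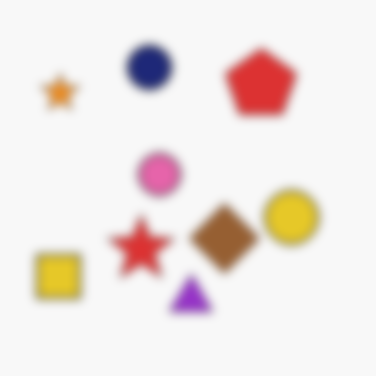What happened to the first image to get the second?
This is the original image strongly gaussian-blurred.

Shape edges and outlines are uniformly softened across the whole image.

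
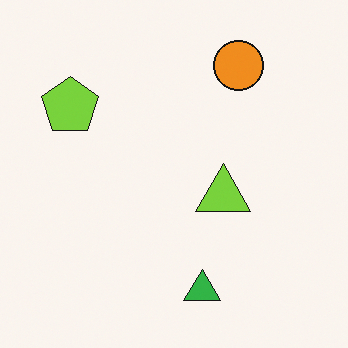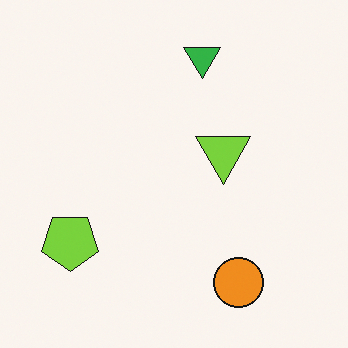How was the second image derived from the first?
The second image is the first flipped vertically (top ↔ bottom).

The green triangle is in the bottom of the first image and the top of the second — shapes on opposite sides of the horizontal midline have swapped in a mirror flip.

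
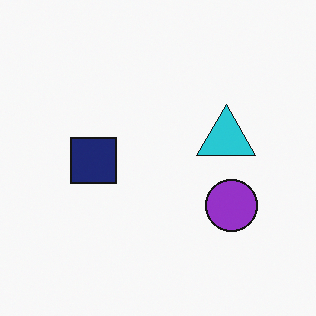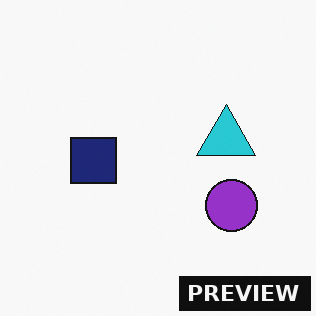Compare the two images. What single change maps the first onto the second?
This is the original image watermarked with the text "PREVIEW" in the lower-right corner.

A dark label reading "PREVIEW" appears in the lower-right corner.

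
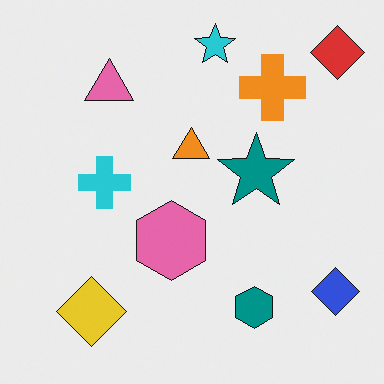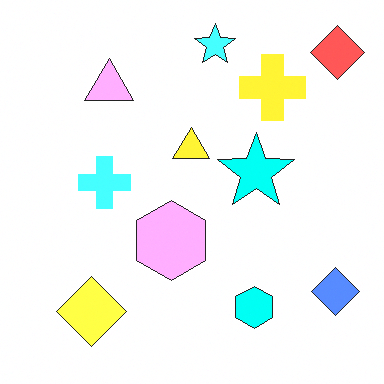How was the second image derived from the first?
The second image is the first brightened a lot.

Every pixel — background and shapes alike — is uniformly brightened.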